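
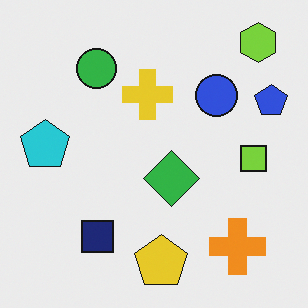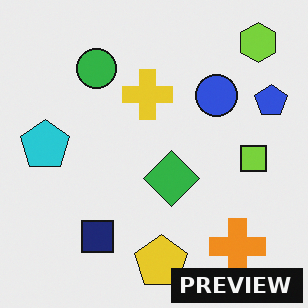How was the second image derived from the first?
Watermarked with the text "PREVIEW" in the lower-right corner.

A dark label reading "PREVIEW" appears in the lower-right corner.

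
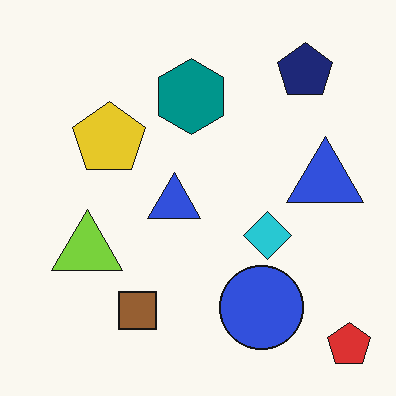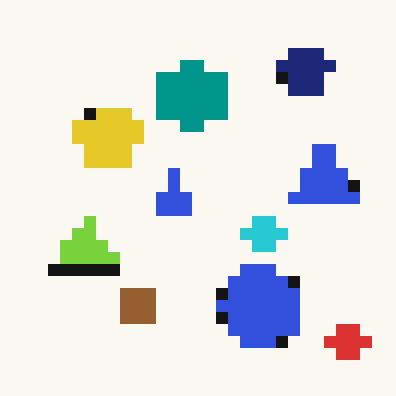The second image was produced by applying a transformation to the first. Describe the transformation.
Coarsely pixelated.

Shapes are reduced to large square blocks; fine edges and outlines are lost — a downscale-then-upscale (mosaic) effect.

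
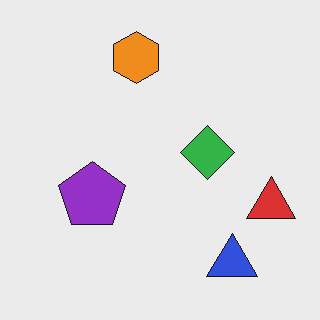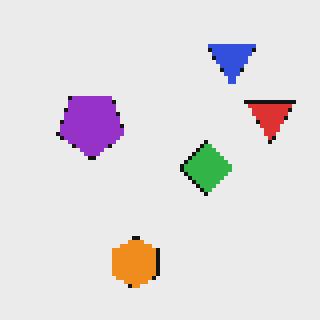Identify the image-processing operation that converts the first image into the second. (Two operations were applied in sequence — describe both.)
It was lightly pixelated (a mild mosaic effect), then flipped vertically (top ↔ bottom).

Shapes are reduced to large square blocks; fine edges and outlines are lost — a downscale-then-upscale (mosaic) effect. The orange hexagon is in the top of the first image and the bottom of the second — shapes on opposite sides of the horizontal midline have swapped in a mirror flip.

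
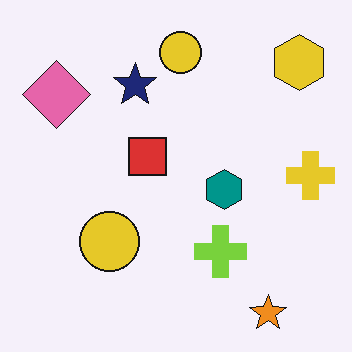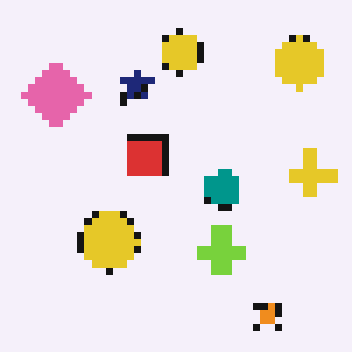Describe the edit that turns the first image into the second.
The transformation is: moderately pixelated.

Shapes are reduced to large square blocks; fine edges and outlines are lost — a downscale-then-upscale (mosaic) effect.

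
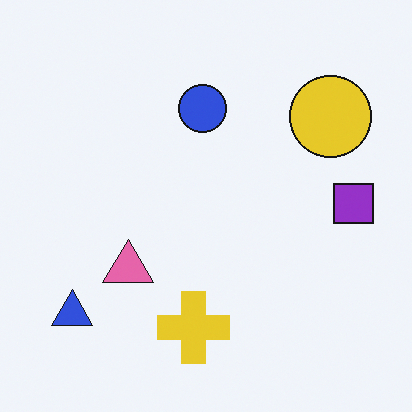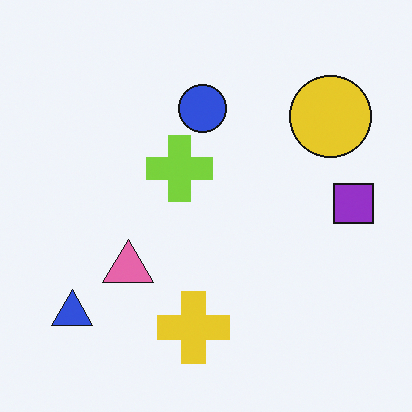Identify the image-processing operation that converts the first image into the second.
The image was overlaid with an additional lime cross.

A lime cross appears in the second image that is absent from the first.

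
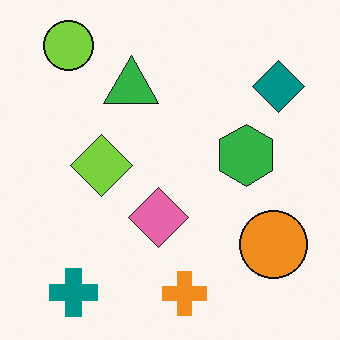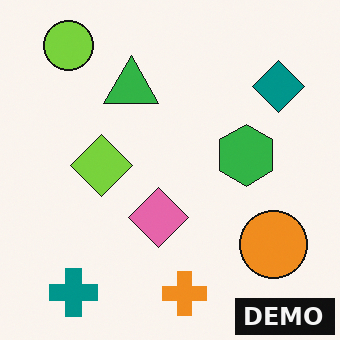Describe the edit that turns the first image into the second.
The transformation is: watermarked with the text "DEMO" in the lower-right corner.

A dark label reading "DEMO" appears in the lower-right corner.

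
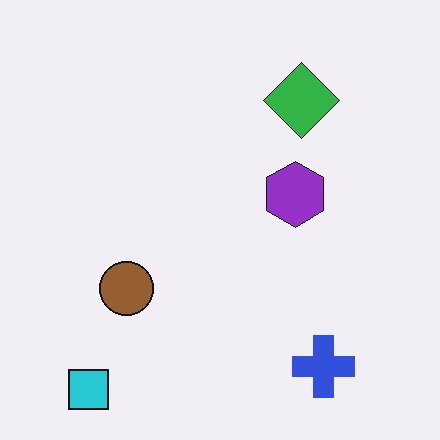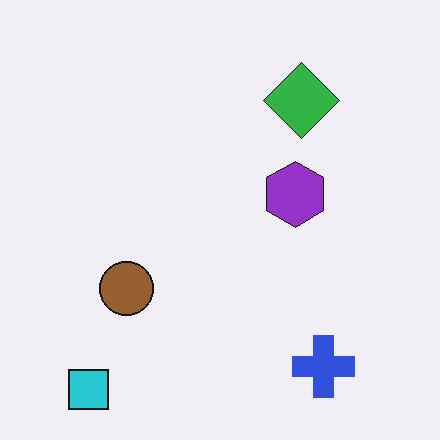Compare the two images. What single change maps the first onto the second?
JPEG-compressed with visible artifacts.

Blocky 8×8 compression artifacts appear around shape edges and the flat background shows ringing — characteristic JPEG degradation.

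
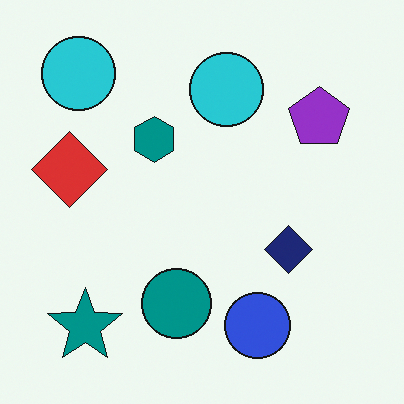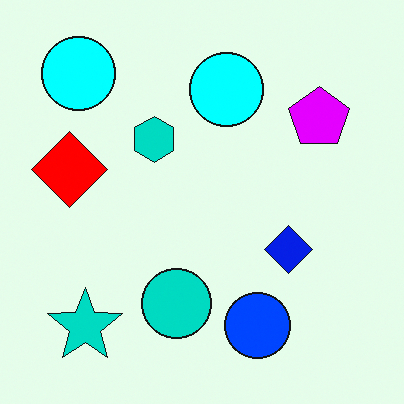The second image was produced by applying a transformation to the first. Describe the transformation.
It was heavily oversaturated.

All colors are more vivid — a global saturation change.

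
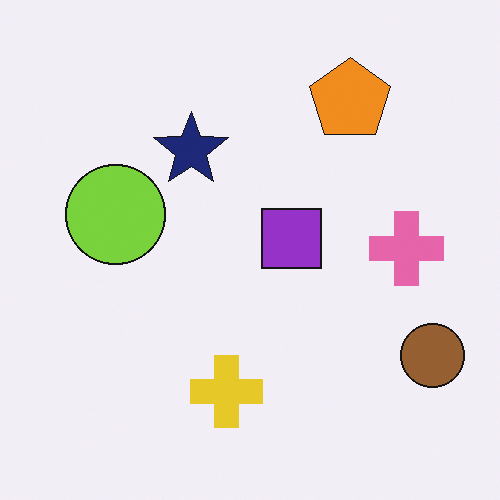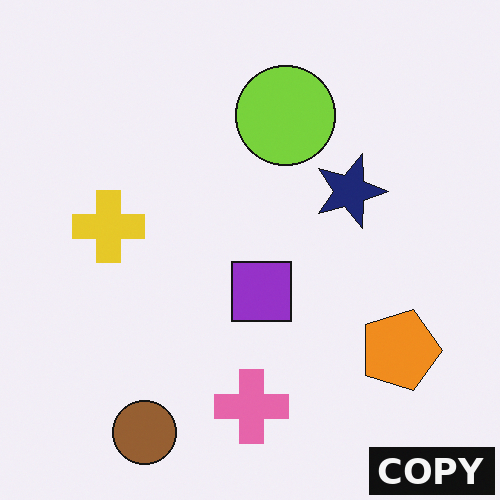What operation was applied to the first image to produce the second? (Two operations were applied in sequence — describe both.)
It was rotated 90° clockwise, then watermarked with the text "COPY" in the lower-right corner.

The brown circle sits in the bottom-right of the first image and the bottom-left of the second — consistent with a whole-image 90° clockwise rotation. A dark label reading "COPY" appears in the lower-right corner.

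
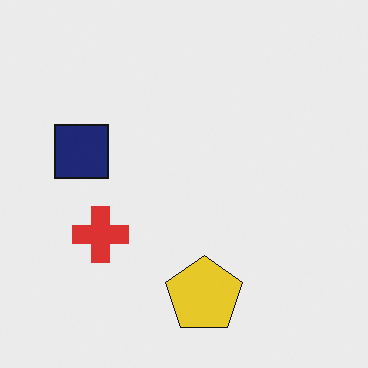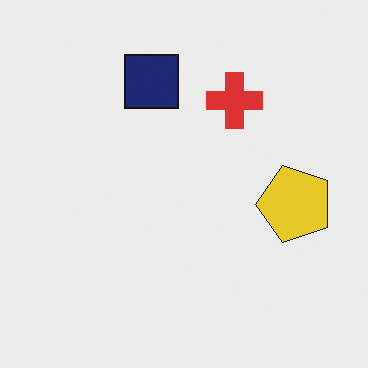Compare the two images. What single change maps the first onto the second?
It was transposed (reflected across the top-left ↔ bottom-right diagonal).

Shapes have swapped their row and column positions — what was in the top-right is now in the bottom-left — a diagonal reflection.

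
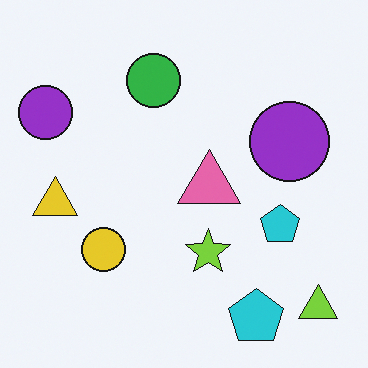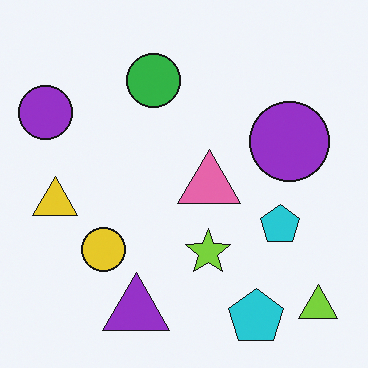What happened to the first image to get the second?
The transformation is: overlaid with an additional purple triangle.

A purple triangle appears in the second image that is absent from the first.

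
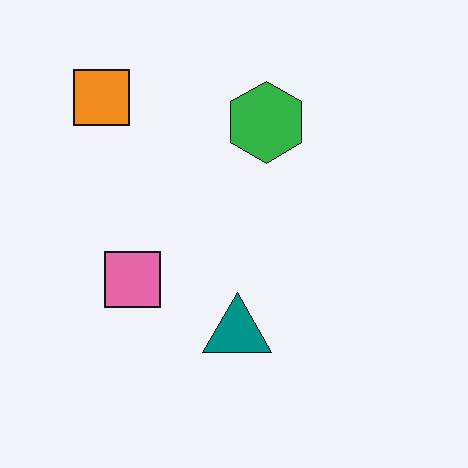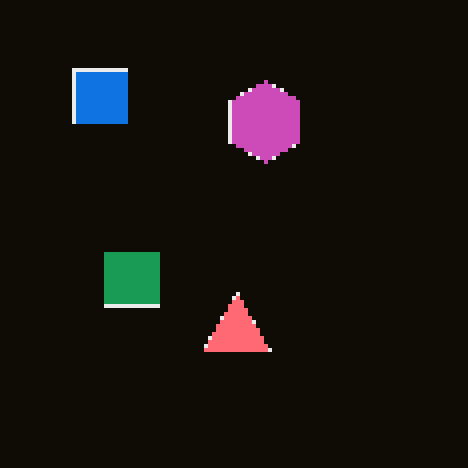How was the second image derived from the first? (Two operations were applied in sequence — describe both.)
The transformation is: color-inverted (negative), then mildly pixelated.

The light background has become dark and every shape's color is its complement — a photographic negative. Shapes are reduced to large square blocks; fine edges and outlines are lost — a downscale-then-upscale (mosaic) effect.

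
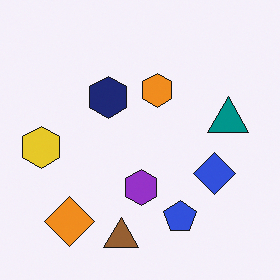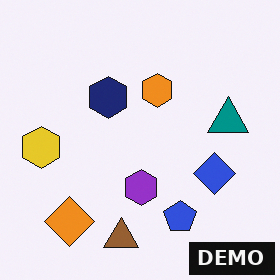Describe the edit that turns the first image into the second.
This is the original image watermarked with the text "DEMO" in the lower-right corner.

A dark label reading "DEMO" appears in the lower-right corner.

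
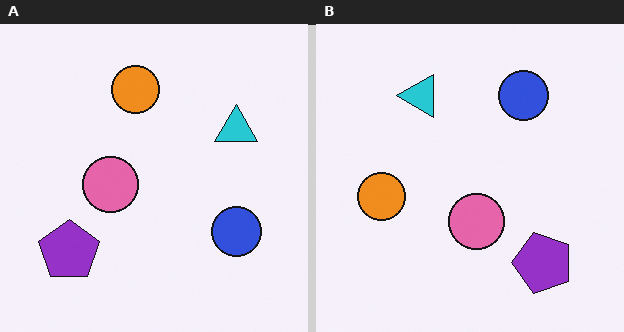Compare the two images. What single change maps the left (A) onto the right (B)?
This is the original image rotated 90° counter-clockwise.

The purple pentagon sits in the bottom-left of the left (A) image and the bottom-right of the right (B) — consistent with a whole-image 90° counter-clockwise rotation.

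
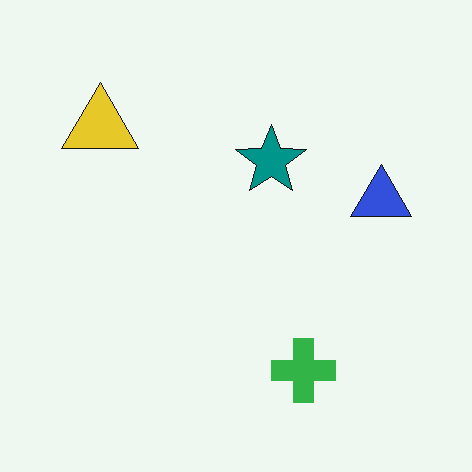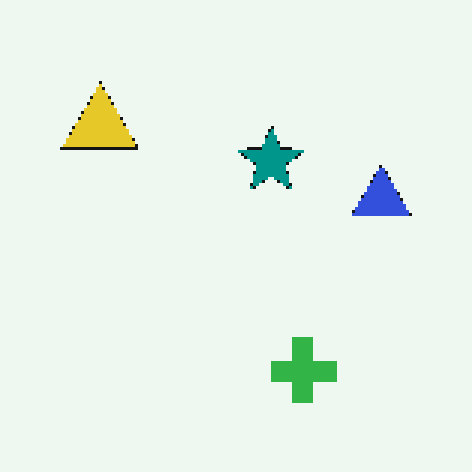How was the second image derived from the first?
The transformation is: mildly pixelated.

Shapes are reduced to large square blocks; fine edges and outlines are lost — a downscale-then-upscale (mosaic) effect.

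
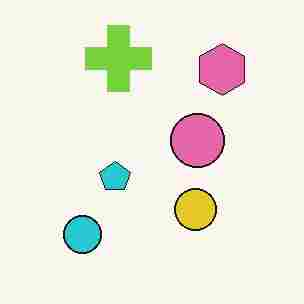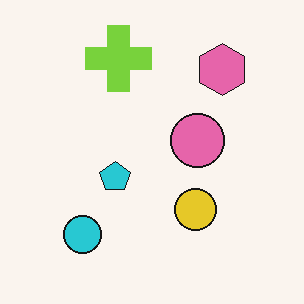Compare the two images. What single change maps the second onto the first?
Heavily JPEG-compressed with obvious blocking artifacts.

Blocky 8×8 compression artifacts appear around shape edges and the flat background shows ringing — characteristic JPEG degradation.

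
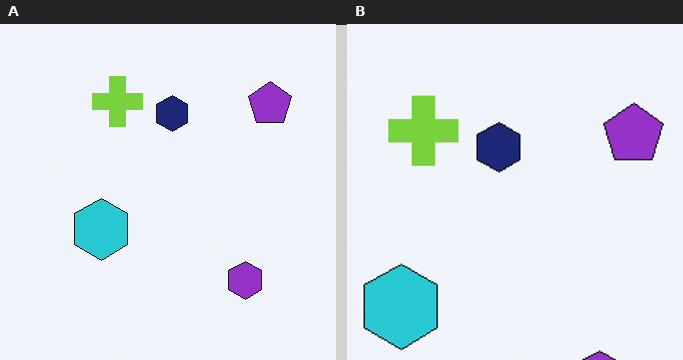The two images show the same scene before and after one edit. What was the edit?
The image was cropped slightly and scaled back up.

The visible shapes are larger and the field of view is narrower; shapes near the original edges may be partly or wholly outside the frame — a crop-and-rescale.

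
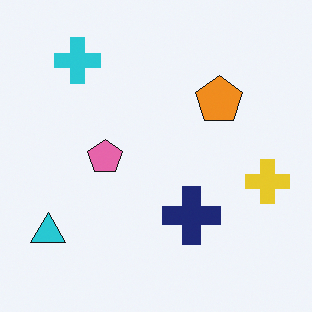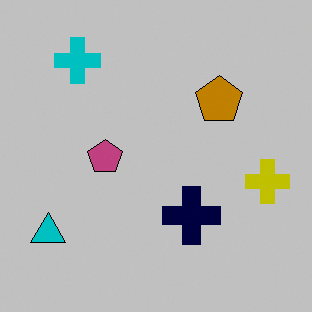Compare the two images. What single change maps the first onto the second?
The transformation is: aggressively posterized.

Each flat color has snapped to a coarser quantized level — most visibly, the near-white background has dropped to a flat grey.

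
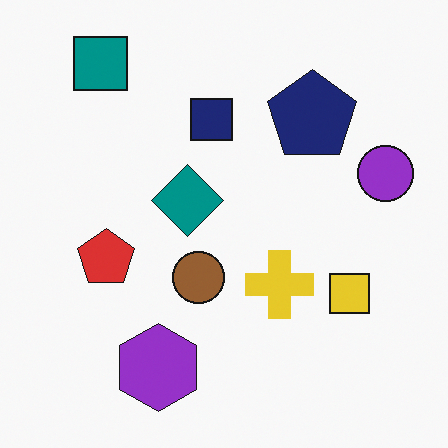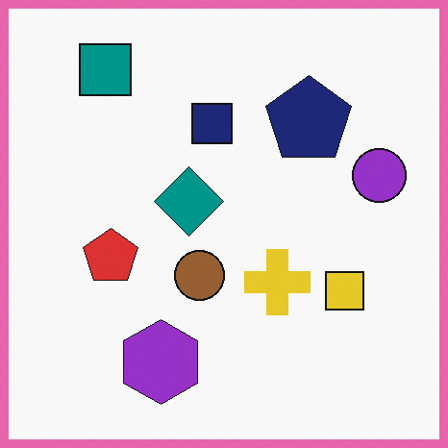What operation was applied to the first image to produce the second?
This is the original image framed with a pink border.

A solid pink frame runs around the edge of the second image, with the content slightly shrunk inside it.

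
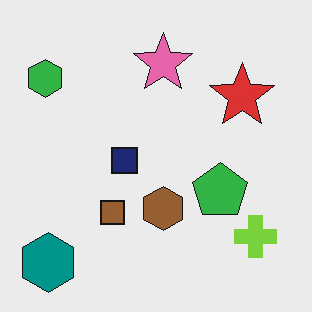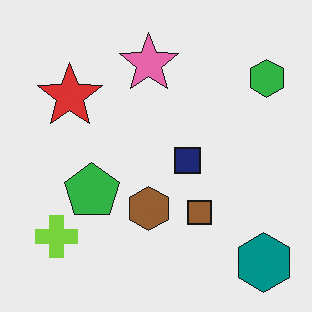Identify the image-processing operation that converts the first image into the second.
The second image is the first flipped horizontally (left ↔ right).

The green hexagon is in the top-left of the first image and the top-right of the second — shapes on opposite sides of the vertical midline have swapped in a mirror flip.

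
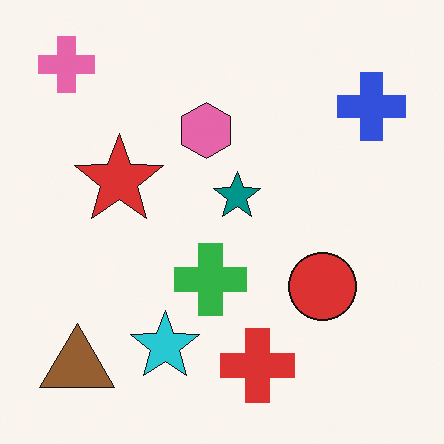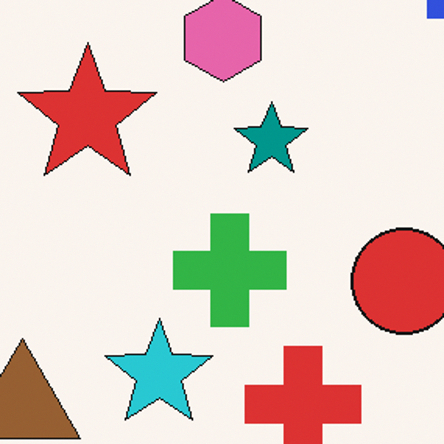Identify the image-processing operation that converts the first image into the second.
The transformation is: cropped slightly and scaled back up.

The visible shapes are larger and the field of view is narrower; shapes near the original edges may be partly or wholly outside the frame — a crop-and-rescale.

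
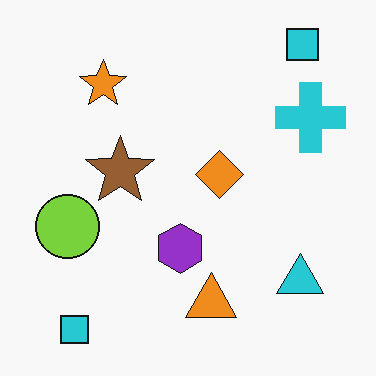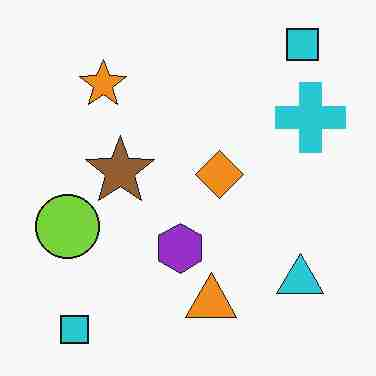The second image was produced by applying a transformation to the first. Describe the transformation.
This is the original image degraded with heavy JPEG compression.

Blocky 8×8 compression artifacts appear around shape edges and the flat background shows ringing — characteristic JPEG degradation.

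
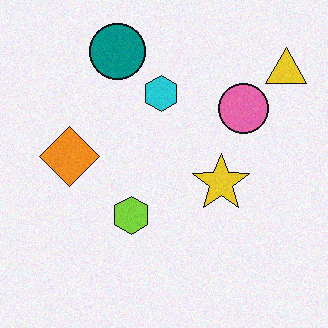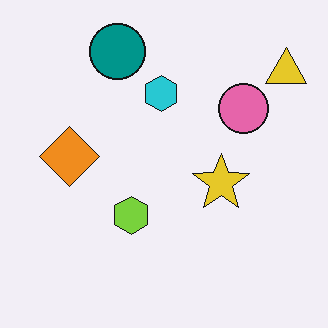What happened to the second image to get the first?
The transformation is: degraded with light additive noise.

Random speckle covers the whole image, including the flat background.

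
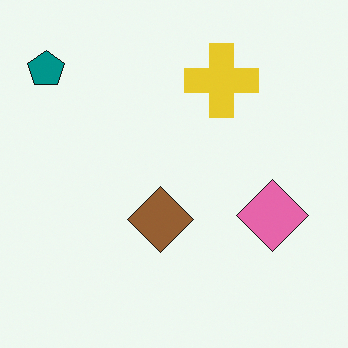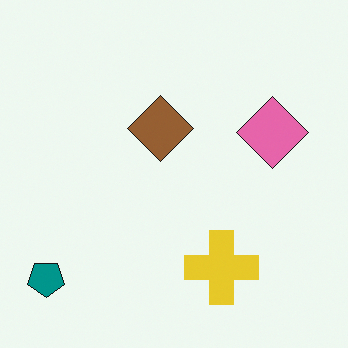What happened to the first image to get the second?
The transformation is: flipped vertically (top ↔ bottom).

The teal pentagon is in the top-left of the first image and the bottom-left of the second — shapes on opposite sides of the horizontal midline have swapped in a mirror flip.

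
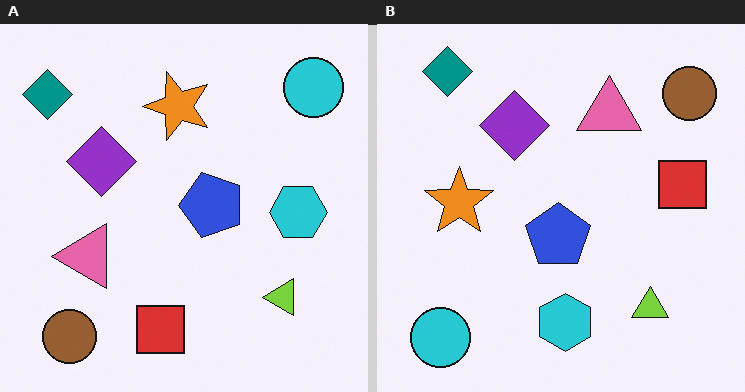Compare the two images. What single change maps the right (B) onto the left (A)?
The transformation is: transposed (reflected across the top-left ↔ bottom-right diagonal).

Shapes have swapped their row and column positions — what was in the top-right is now in the bottom-left — a diagonal reflection.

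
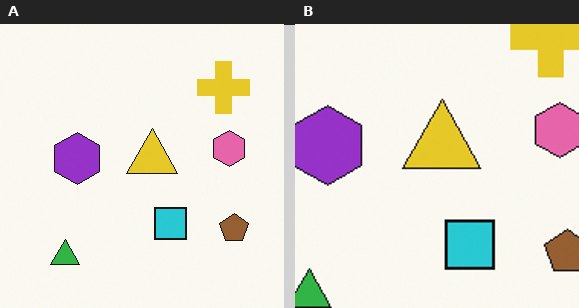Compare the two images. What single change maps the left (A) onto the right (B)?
The transformation is: cropped slightly and scaled back up.

The visible shapes are larger and the field of view is narrower; shapes near the original edges may be partly or wholly outside the frame — a crop-and-rescale.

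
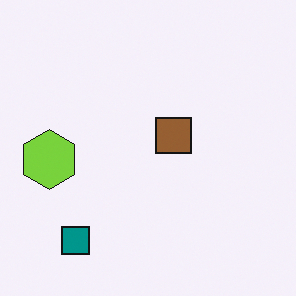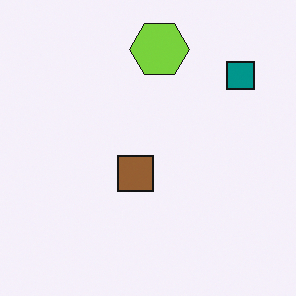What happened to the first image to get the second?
This is the original image transposed (reflected across the top-left ↔ bottom-right diagonal).

Shapes have swapped their row and column positions — what was in the top-right is now in the bottom-left — a diagonal reflection.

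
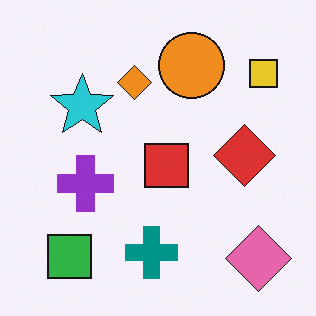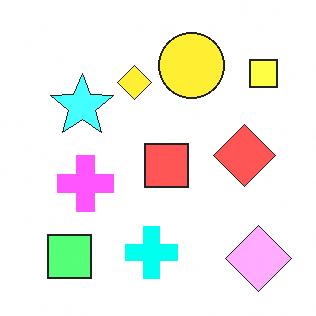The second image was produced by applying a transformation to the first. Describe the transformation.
Noticeably brightened.

Every pixel — background and shapes alike — is uniformly brightened.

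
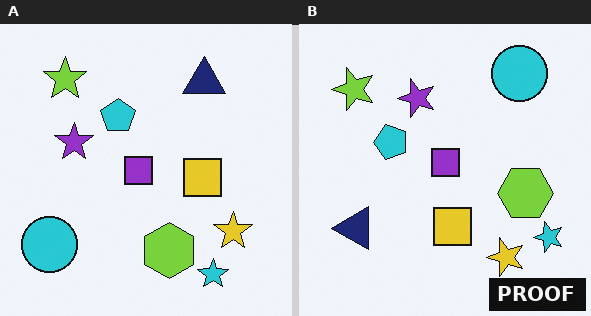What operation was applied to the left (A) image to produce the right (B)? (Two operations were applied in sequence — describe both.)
It was transposed (reflected across the top-left ↔ bottom-right diagonal), then watermarked with the text "PROOF" in the lower-right corner.

Shapes have swapped their row and column positions — what was in the top-right is now in the bottom-left — a diagonal reflection. A dark label reading "PROOF" appears in the lower-right corner.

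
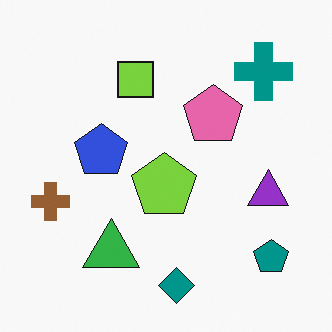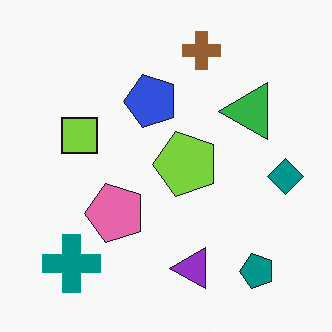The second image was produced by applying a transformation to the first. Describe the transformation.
The second image is the first transposed (reflected across the top-left ↔ bottom-right diagonal).

Shapes have swapped their row and column positions — what was in the top-right is now in the bottom-left — a diagonal reflection.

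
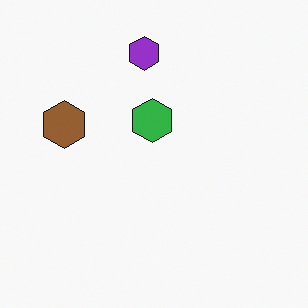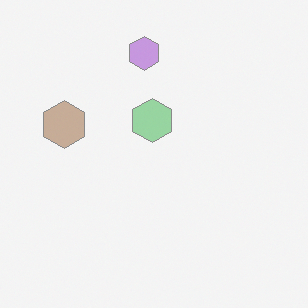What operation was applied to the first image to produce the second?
The image was washed out (contrast reduced).

Tones are pushed toward mid-grey across the whole image — a global contrast change.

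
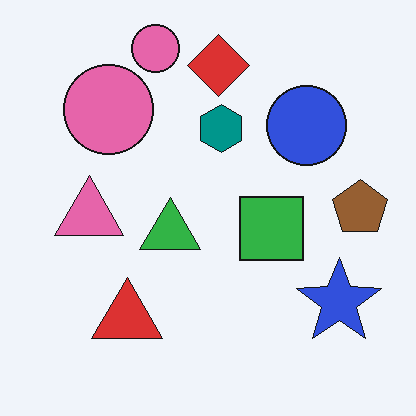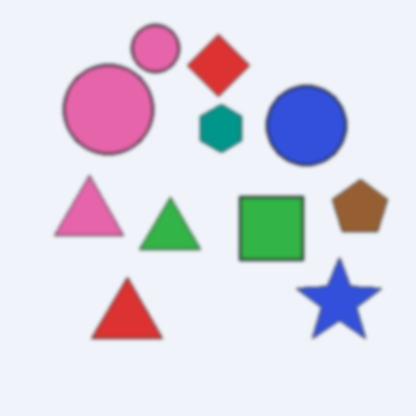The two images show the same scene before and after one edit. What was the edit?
The transformation is: slightly softened.

Shape edges and outlines are uniformly softened across the whole image.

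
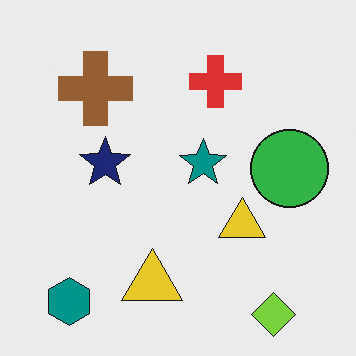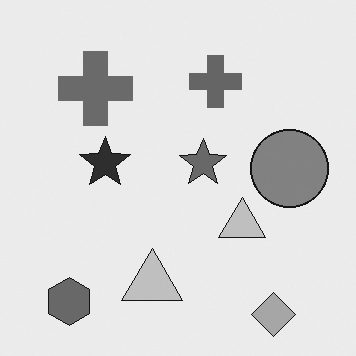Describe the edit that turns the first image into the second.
The second image is the first converted to grayscale.

All color is removed — every shape is now a shade of grey.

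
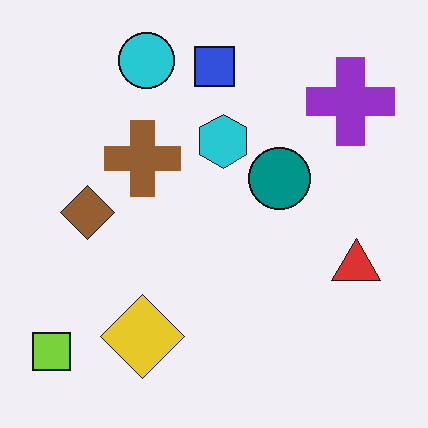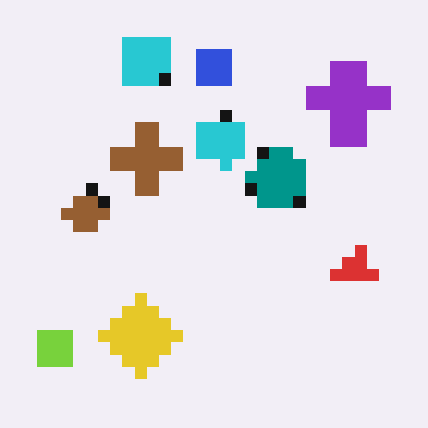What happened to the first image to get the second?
The image was heavily pixelated into large blocks.

Shapes are reduced to large square blocks; fine edges and outlines are lost — a downscale-then-upscale (mosaic) effect.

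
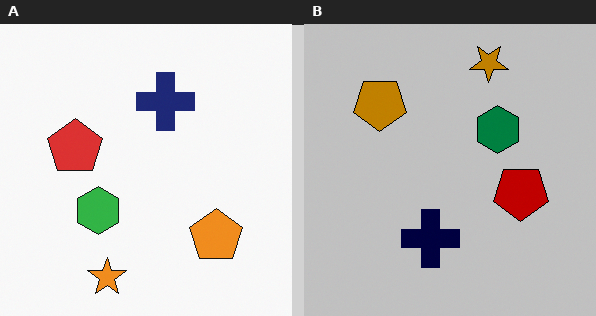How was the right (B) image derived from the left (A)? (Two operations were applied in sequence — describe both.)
It was heavily posterized to just a handful of flat colors, then rotated 180°.

Each flat color has snapped to a coarser quantized level — most visibly, the near-white background has dropped to a flat grey. The orange star sits in the bottom of the left (A) image and the top of the right (B) — consistent with a whole-image 180° rotation.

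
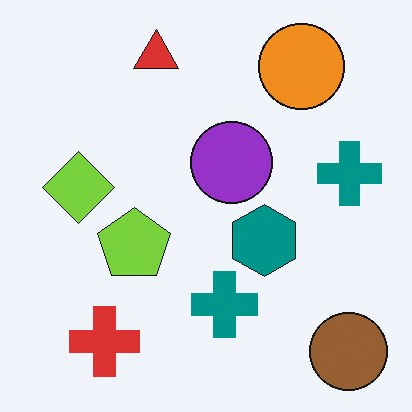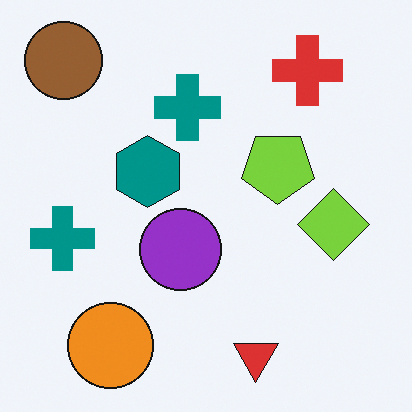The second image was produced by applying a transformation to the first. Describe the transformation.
This is the original image rotated 180°.

The brown circle sits in the bottom-right of the first image and the top-left of the second — consistent with a whole-image 180° rotation.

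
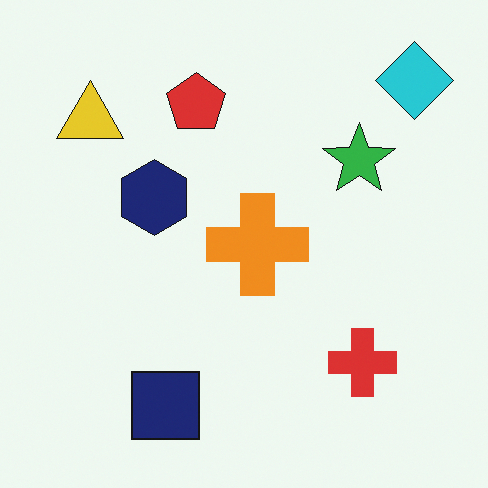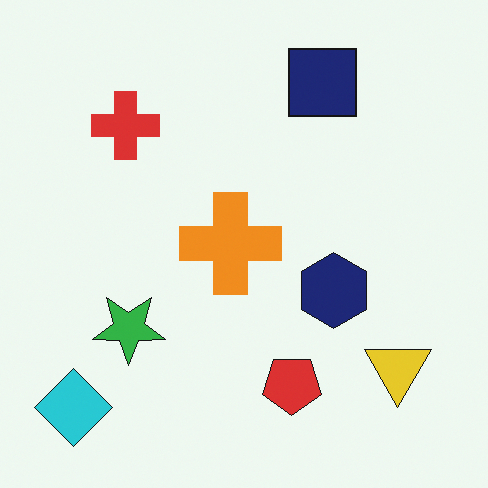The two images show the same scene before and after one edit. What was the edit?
The transformation is: rotated 180°.

The cyan diamond sits in the top-right of the first image and the bottom-left of the second — consistent with a whole-image 180° rotation.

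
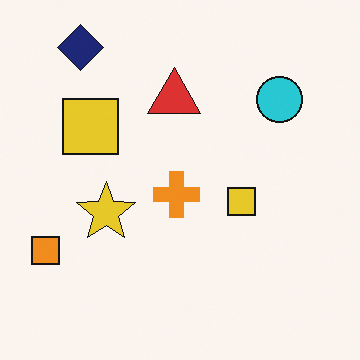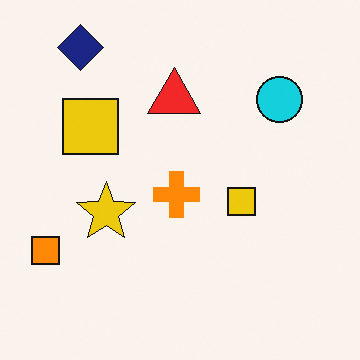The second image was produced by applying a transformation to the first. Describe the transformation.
It was slightly oversaturated.

All colors are more vivid — a global saturation change.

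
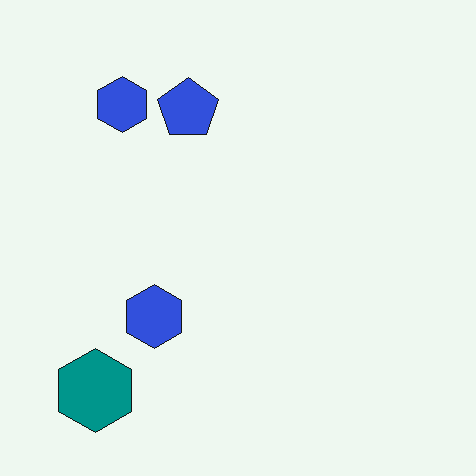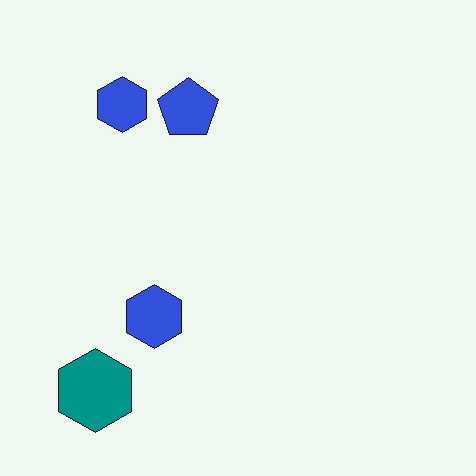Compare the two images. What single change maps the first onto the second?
Given moderate JPEG compression.

Blocky 8×8 compression artifacts appear around shape edges and the flat background shows ringing — characteristic JPEG degradation.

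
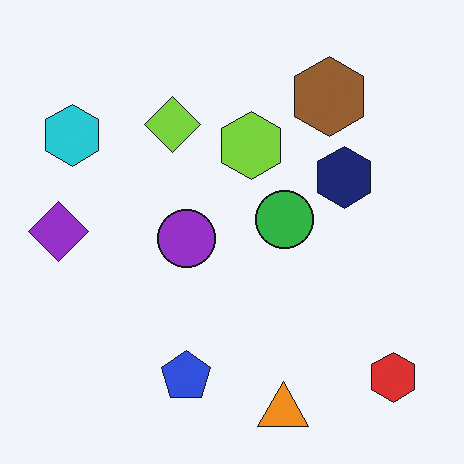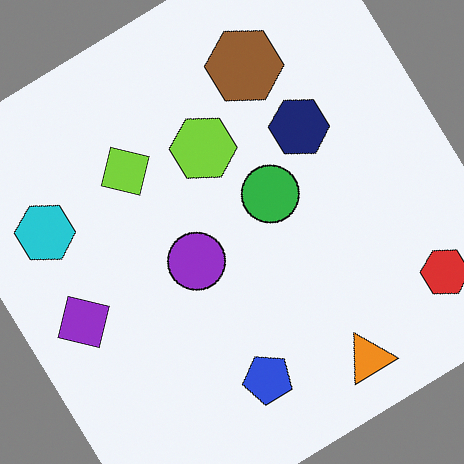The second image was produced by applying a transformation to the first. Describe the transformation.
The second image is the first rotated counter-clockwise by a large amount — several tens of degrees.

Every shape is tilted by the same angle and the image corners show triangular fill wedges — a whole-image rotation by a non-right angle.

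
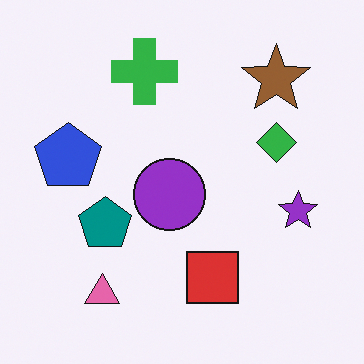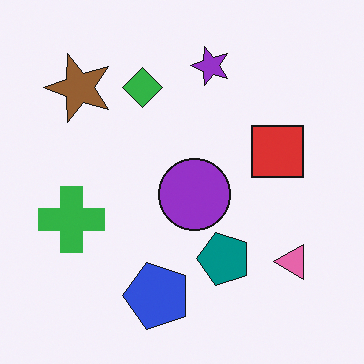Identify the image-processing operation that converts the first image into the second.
This is the original image rotated 90° counter-clockwise.

The brown star sits in the top-right of the first image and the top-left of the second — consistent with a whole-image 90° counter-clockwise rotation.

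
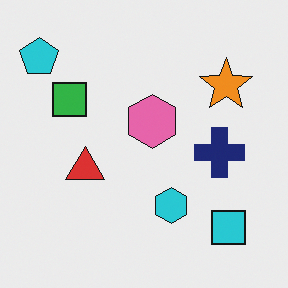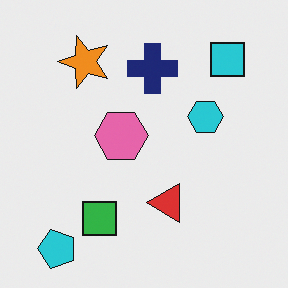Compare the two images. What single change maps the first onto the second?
This is the original image rotated 90° counter-clockwise.

The cyan pentagon sits in the top-left of the first image and the bottom-left of the second — consistent with a whole-image 90° counter-clockwise rotation.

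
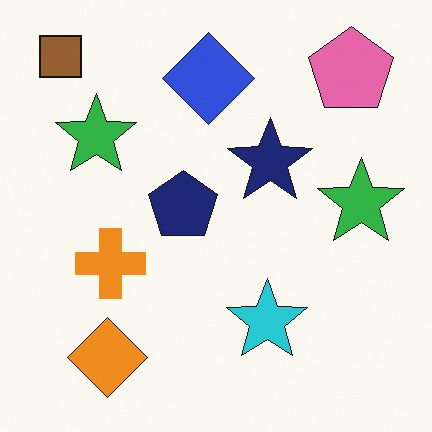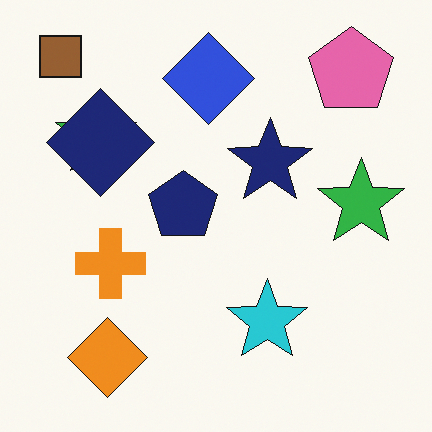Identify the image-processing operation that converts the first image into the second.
Overlaid with an additional navy diamond.

A navy diamond appears in the second image that is absent from the first.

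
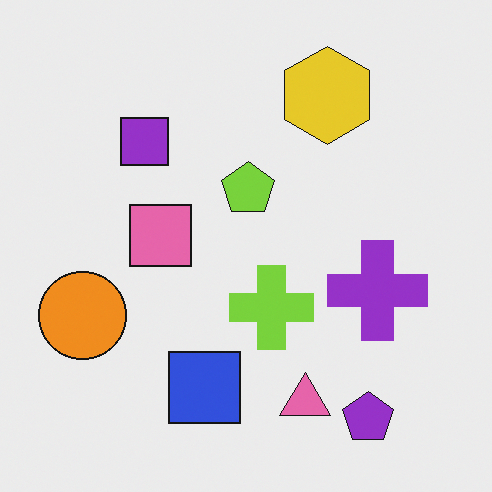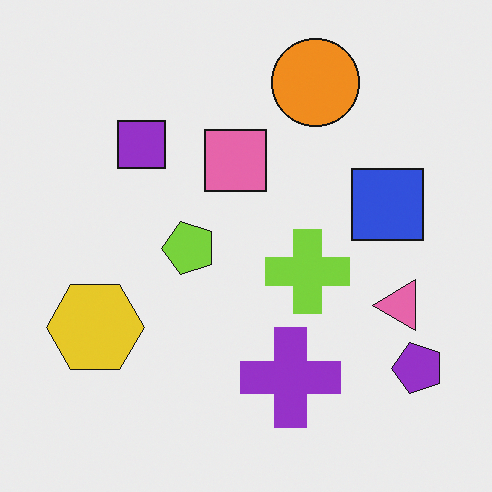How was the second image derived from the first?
Transposed (reflected across the top-left ↔ bottom-right diagonal).

Shapes have swapped their row and column positions — what was in the top-right is now in the bottom-left — a diagonal reflection.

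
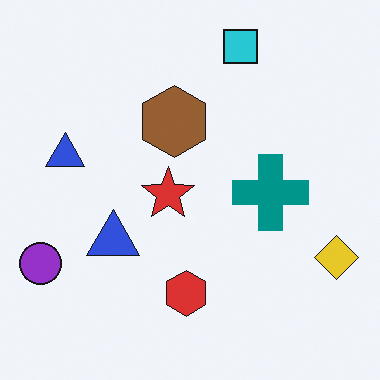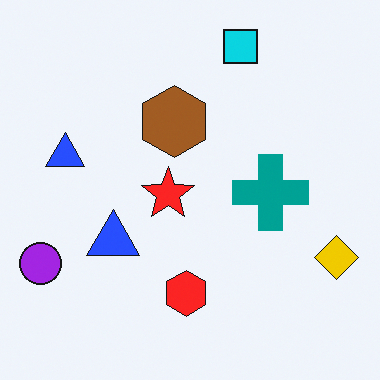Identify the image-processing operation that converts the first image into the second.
The transformation is: slightly oversaturated.

All colors are more vivid — a global saturation change.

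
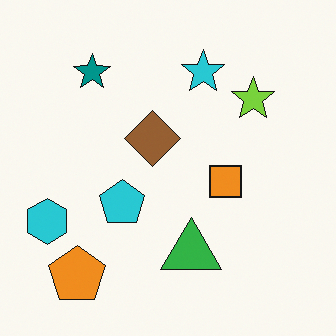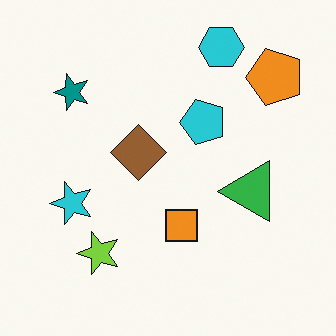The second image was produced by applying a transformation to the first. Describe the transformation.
The transformation is: transposed (reflected across the top-left ↔ bottom-right diagonal).

Shapes have swapped their row and column positions — what was in the top-right is now in the bottom-left — a diagonal reflection.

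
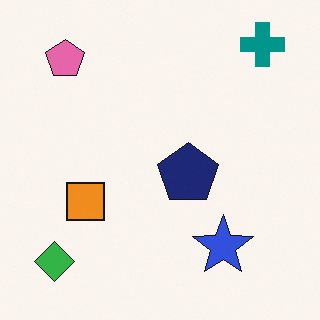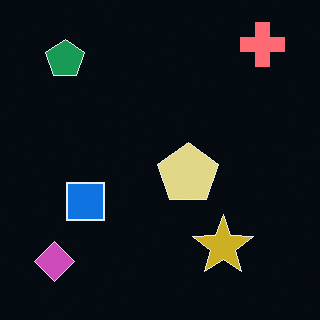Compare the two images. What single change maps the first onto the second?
The transformation is: color-inverted (negative).

The light background has become dark and every shape's color is its complement — a photographic negative.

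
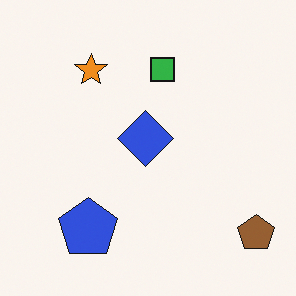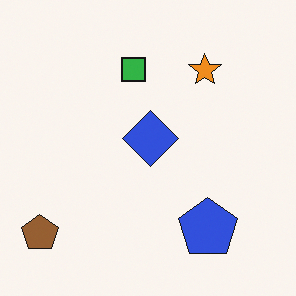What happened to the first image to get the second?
It was flipped horizontally (left ↔ right).

The brown pentagon is in the bottom-right of the first image and the bottom-left of the second — shapes on opposite sides of the vertical midline have swapped in a mirror flip.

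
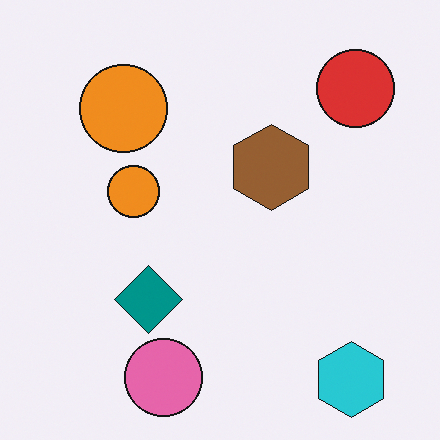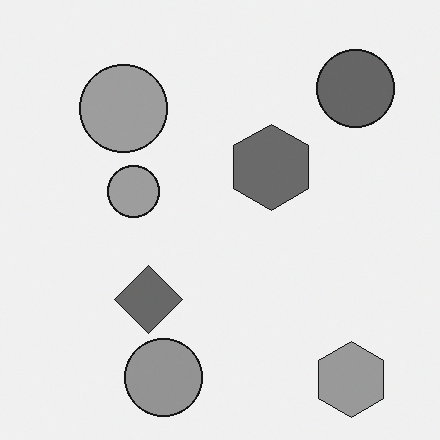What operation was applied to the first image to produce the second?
The second image is the first converted to grayscale.

All color is removed — every shape is now a shade of grey.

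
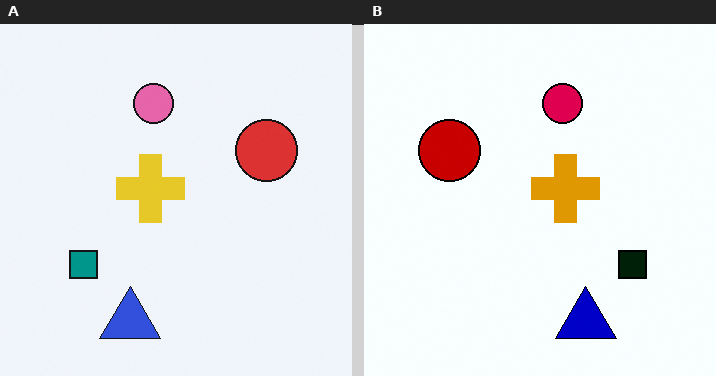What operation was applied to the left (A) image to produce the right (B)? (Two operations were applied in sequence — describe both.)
This is the original image flipped horizontally (left ↔ right), then boosted in contrast.

The teal square is in the bottom-left of the left (A) image and the bottom-right of the right (B) — shapes on opposite sides of the vertical midline have swapped in a mirror flip. Tones are pushed away from mid-grey across the whole image — a global contrast change.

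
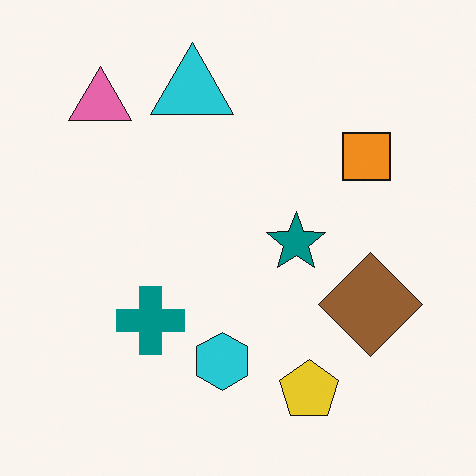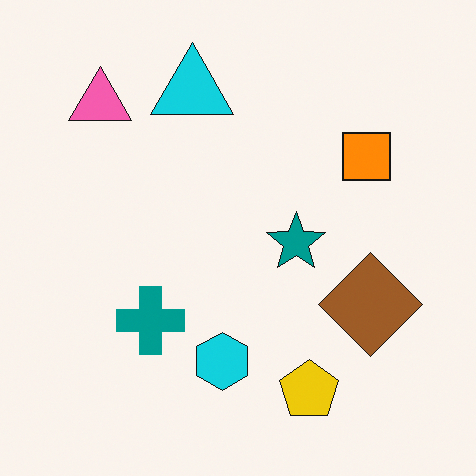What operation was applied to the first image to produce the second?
The image was slightly oversaturated.

All colors are more vivid — a global saturation change.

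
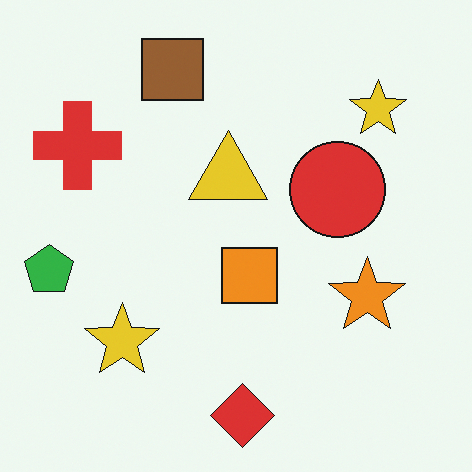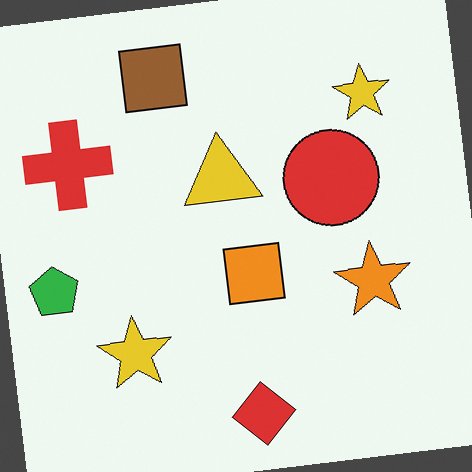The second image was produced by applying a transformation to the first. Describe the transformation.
The image was rotated counter-clockwise by a slight angle.

Every shape is tilted by the same angle and the image corners show triangular fill wedges — a whole-image rotation by a non-right angle.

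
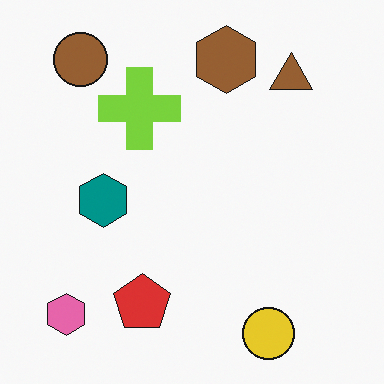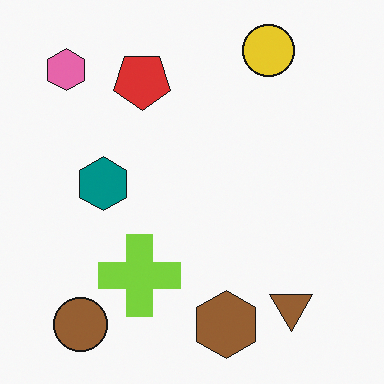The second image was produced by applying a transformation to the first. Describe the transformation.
The transformation is: flipped vertically (top ↔ bottom).

The yellow circle is in the bottom-right of the first image and the top-right of the second — shapes on opposite sides of the horizontal midline have swapped in a mirror flip.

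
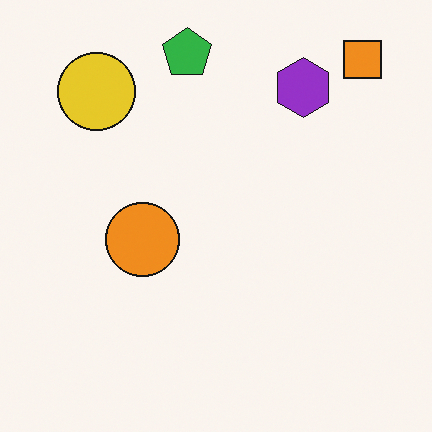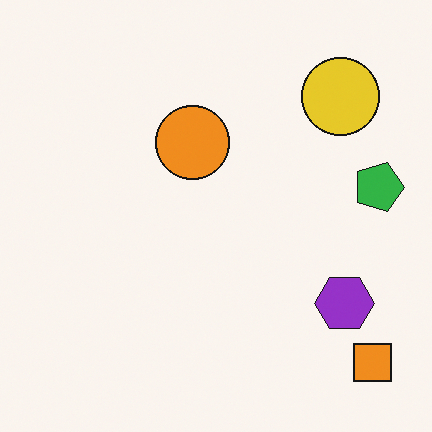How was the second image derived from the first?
It was rotated 90° clockwise.

The orange square sits in the top-right of the first image and the bottom-right of the second — consistent with a whole-image 90° clockwise rotation.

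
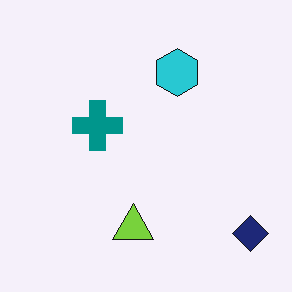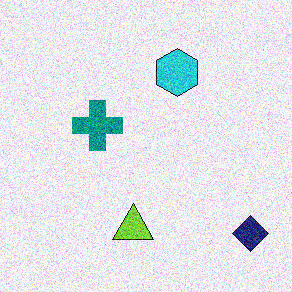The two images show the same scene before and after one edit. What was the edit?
The second image is the first degraded with strong gaussian noise.

Random speckle covers the whole image, including the flat background.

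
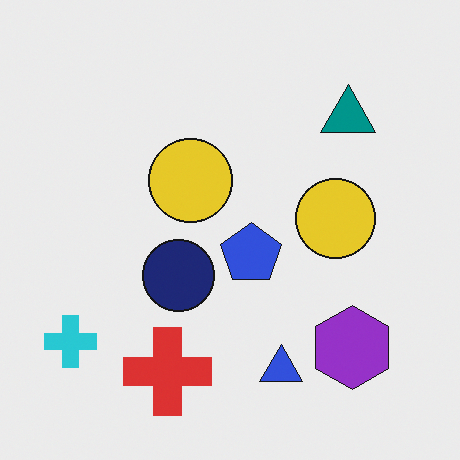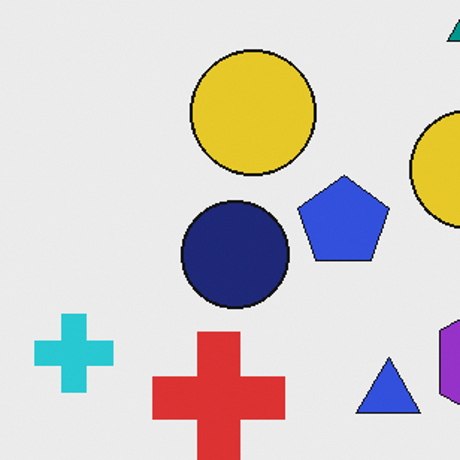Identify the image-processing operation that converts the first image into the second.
The image was cropped slightly and scaled back up.

The visible shapes are larger and the field of view is narrower; shapes near the original edges may be partly or wholly outside the frame — a crop-and-rescale.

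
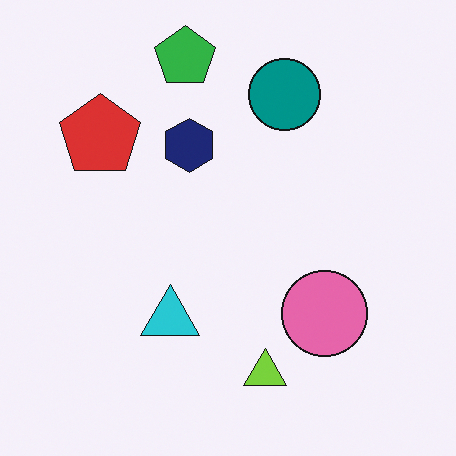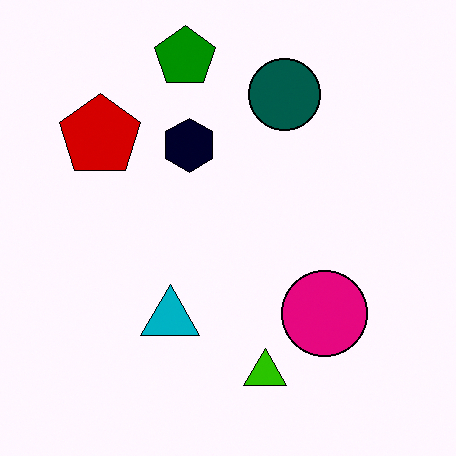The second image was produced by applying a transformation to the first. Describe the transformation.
It was given much higher contrast.

Tones are pushed away from mid-grey across the whole image — a global contrast change.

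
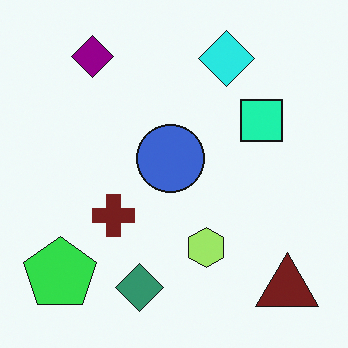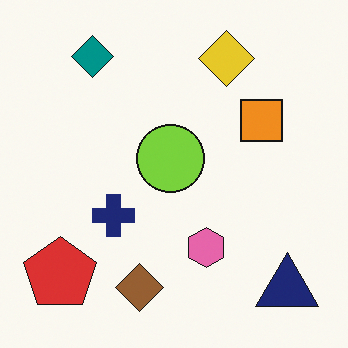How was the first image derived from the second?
It was hue-shifted through roughly a third of the color wheel.

Every shape's color has rotated by the same amount around the hue wheel — a uniform hue shift.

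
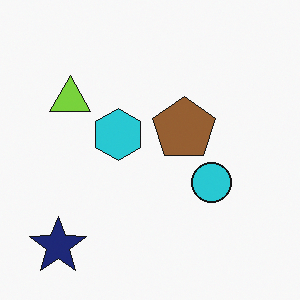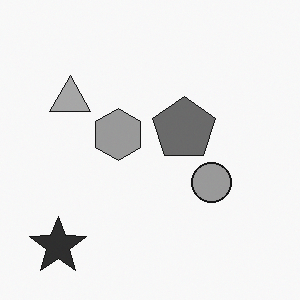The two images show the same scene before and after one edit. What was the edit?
This is the original image converted to grayscale.

All color is removed — every shape is now a shade of grey.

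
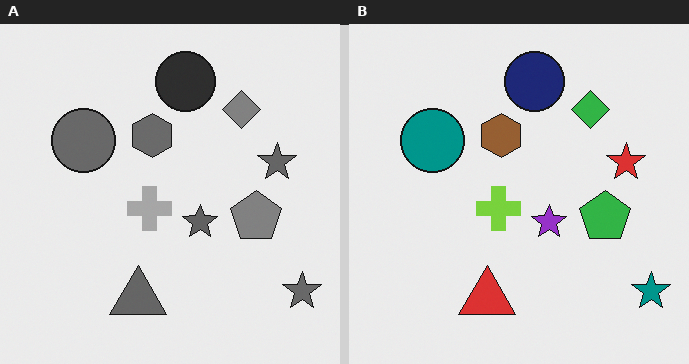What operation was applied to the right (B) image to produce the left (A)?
The left (A) image is the right (B) converted to grayscale.

All color is removed — every shape is now a shade of grey.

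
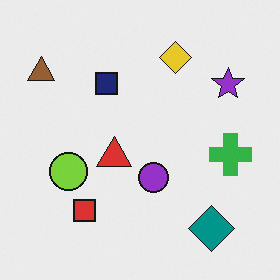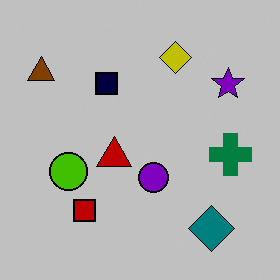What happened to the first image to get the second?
Heavily posterized to just a handful of flat colors.

Each flat color has snapped to a coarser quantized level — most visibly, the near-white background has dropped to a flat grey.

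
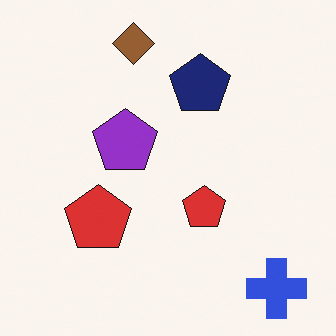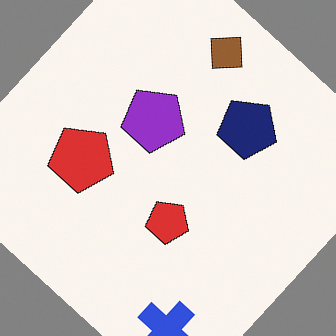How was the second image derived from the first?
It was rotated clockwise by a large amount — several tens of degrees.

Every shape is tilted by the same angle and the image corners show triangular fill wedges — a whole-image rotation by a non-right angle.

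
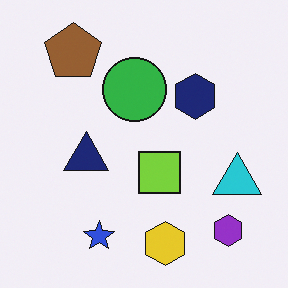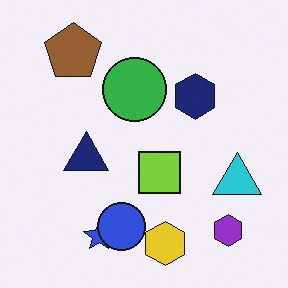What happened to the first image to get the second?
The second image is the first overlaid with an additional blue circle.

A blue circle appears in the second image that is absent from the first.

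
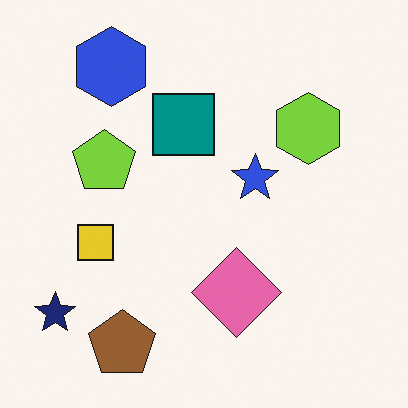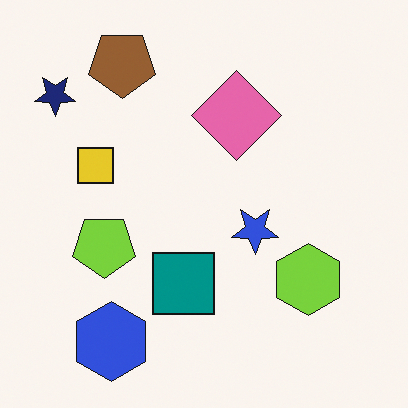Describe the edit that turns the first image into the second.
The transformation is: flipped vertically (top ↔ bottom).

The brown pentagon is in the bottom-left of the first image and the top-left of the second — shapes on opposite sides of the horizontal midline have swapped in a mirror flip.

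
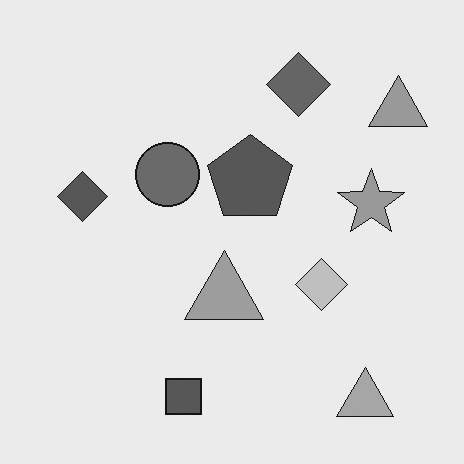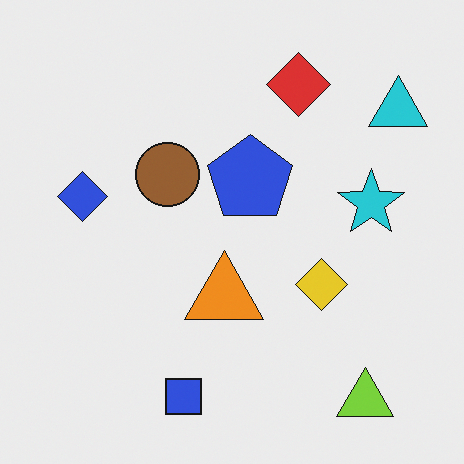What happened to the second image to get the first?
The image was converted to grayscale.

All color is removed — every shape is now a shade of grey.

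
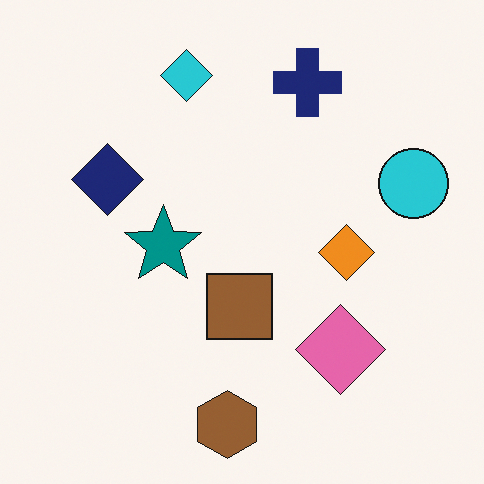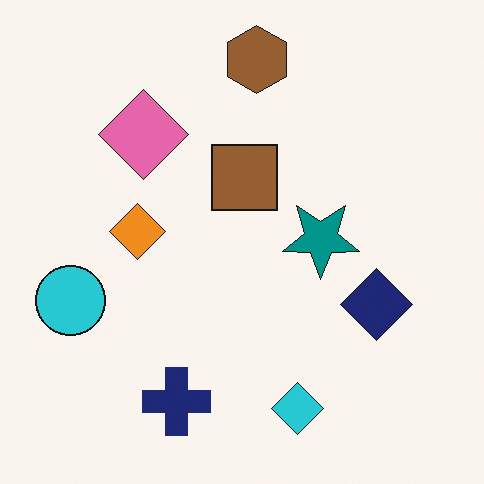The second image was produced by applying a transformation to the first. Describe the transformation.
Rotated 180°.

The brown hexagon sits in the bottom of the first image and the top of the second — consistent with a whole-image 180° rotation.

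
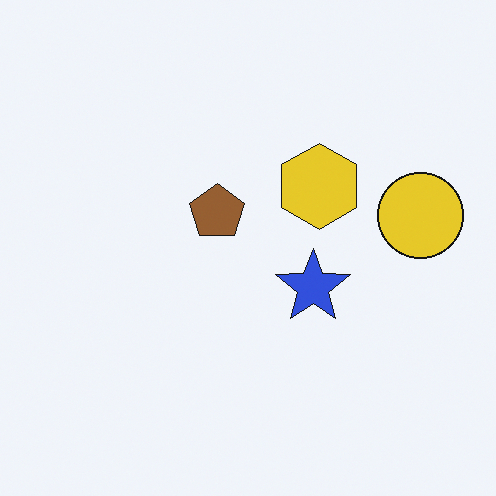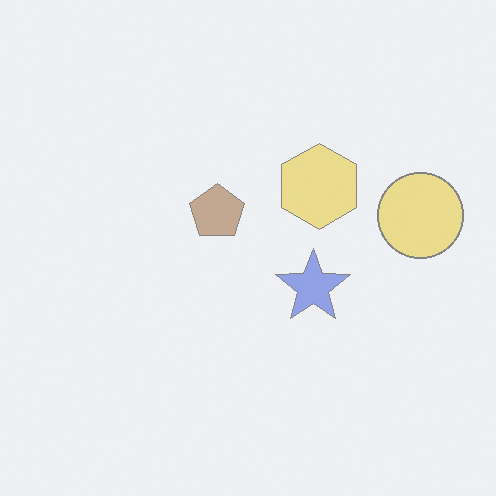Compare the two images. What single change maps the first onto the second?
The image was washed out (contrast reduced).

Tones are pushed toward mid-grey across the whole image — a global contrast change.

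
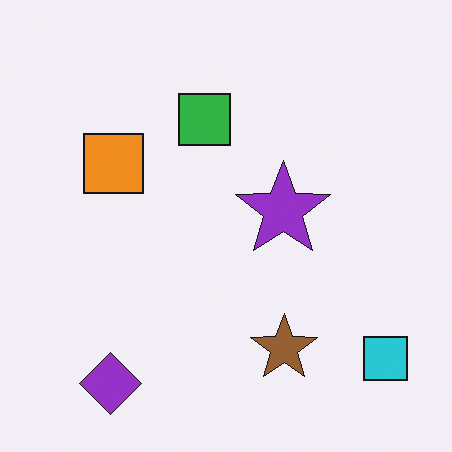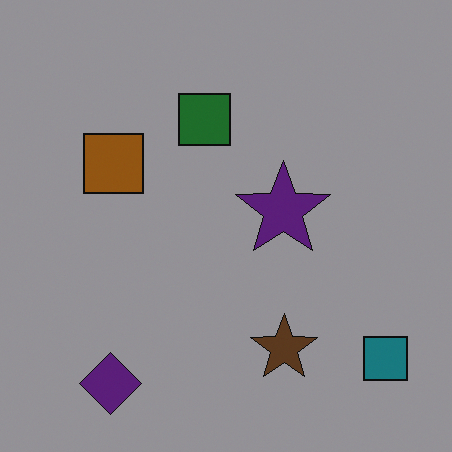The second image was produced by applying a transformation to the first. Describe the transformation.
This is the original image darkened a lot.

Every pixel — background and shapes alike — is uniformly darkened.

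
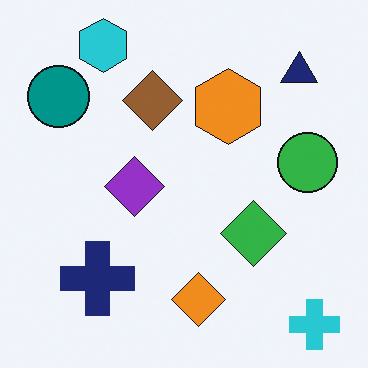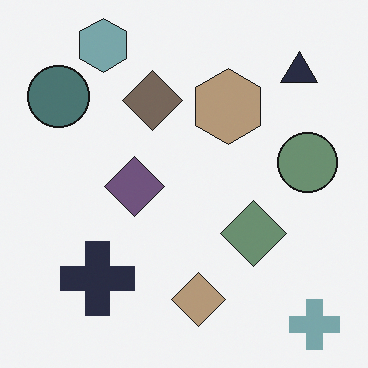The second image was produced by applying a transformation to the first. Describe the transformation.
The image was heavily desaturated.

All colors are more muted and greyish — a global saturation change.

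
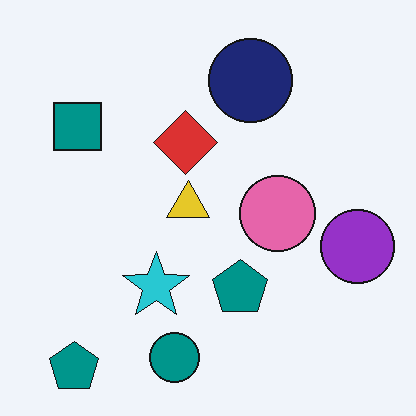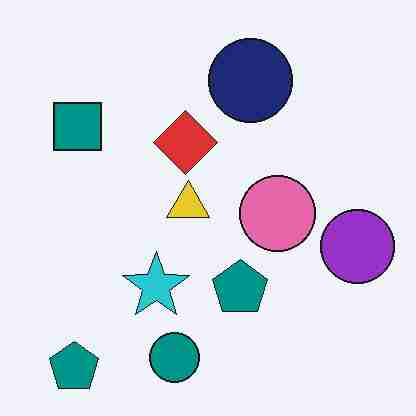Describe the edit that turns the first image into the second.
This is the original image degraded with heavy JPEG compression.

Blocky 8×8 compression artifacts appear around shape edges and the flat background shows ringing — characteristic JPEG degradation.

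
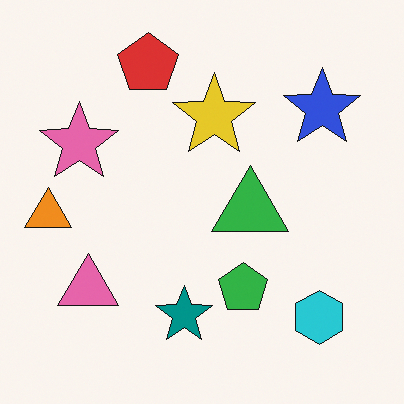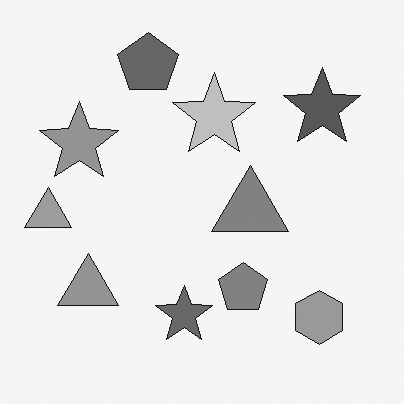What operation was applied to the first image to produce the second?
The transformation is: converted to grayscale.

All color is removed — every shape is now a shade of grey.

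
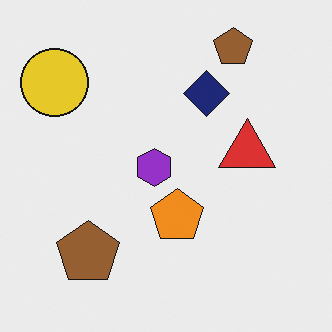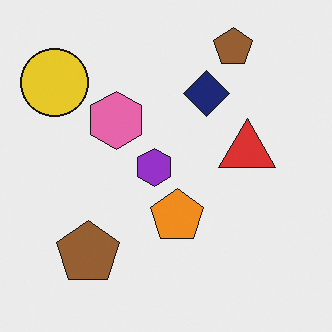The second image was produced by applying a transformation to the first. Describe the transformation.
The transformation is: overlaid with an additional pink hexagon.

A pink hexagon appears in the second image that is absent from the first.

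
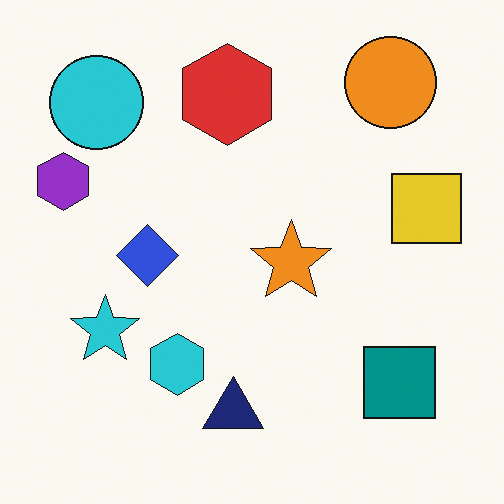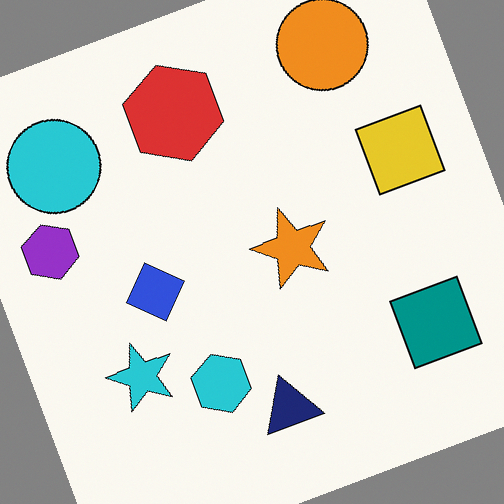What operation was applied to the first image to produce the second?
The second image is the first rotated counter-clockwise by a moderate amount.

Every shape is tilted by the same angle and the image corners show triangular fill wedges — a whole-image rotation by a non-right angle.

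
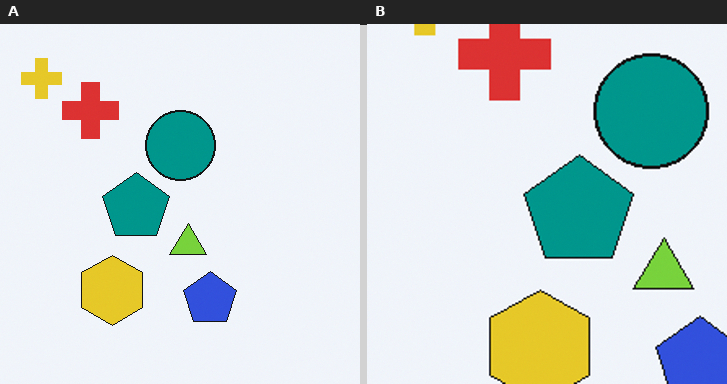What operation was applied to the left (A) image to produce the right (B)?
The right (B) image is the left (A) cropped to a noticeably smaller region and rescaled.

The visible shapes are larger and the field of view is narrower; shapes near the original edges may be partly or wholly outside the frame — a crop-and-rescale.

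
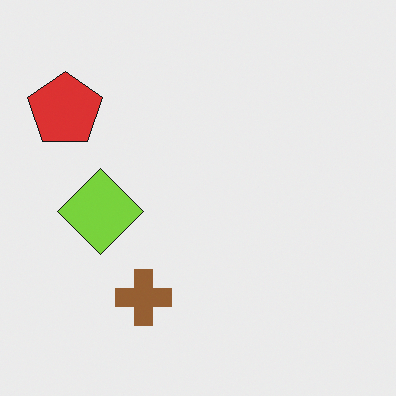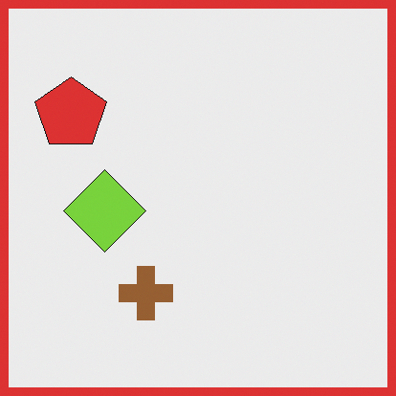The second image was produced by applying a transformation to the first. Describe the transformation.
The second image is the first framed with a red border.

A solid red frame runs around the edge of the second image, with the content slightly shrunk inside it.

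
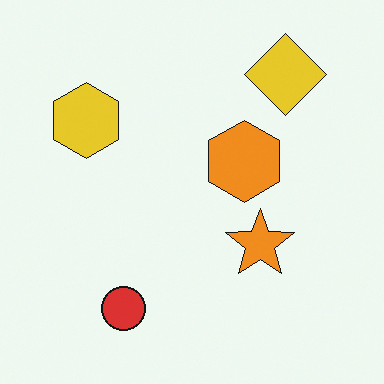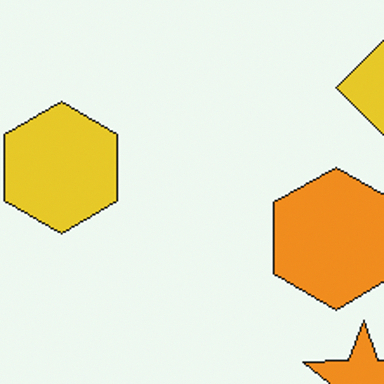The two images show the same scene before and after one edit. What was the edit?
Cropped tightly and scaled back up.

The visible shapes are larger and the field of view is narrower; shapes near the original edges may be partly or wholly outside the frame — a crop-and-rescale.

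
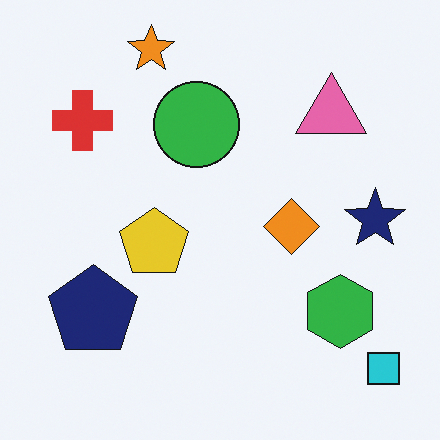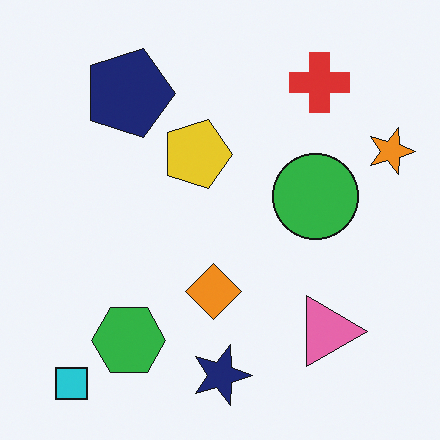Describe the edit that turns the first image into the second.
Rotated 90° clockwise.

The cyan square sits in the bottom-right of the first image and the bottom-left of the second — consistent with a whole-image 90° clockwise rotation.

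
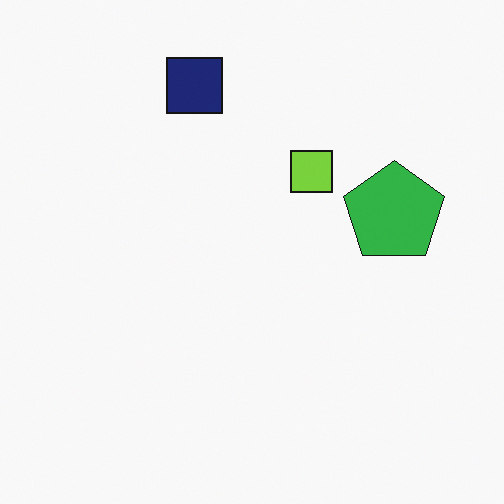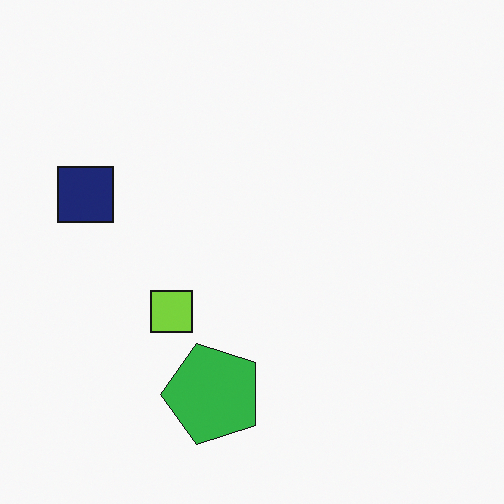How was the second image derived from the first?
Transposed (reflected across the top-left ↔ bottom-right diagonal).

Shapes have swapped their row and column positions — what was in the top-right is now in the bottom-left — a diagonal reflection.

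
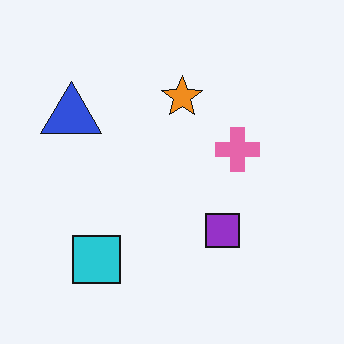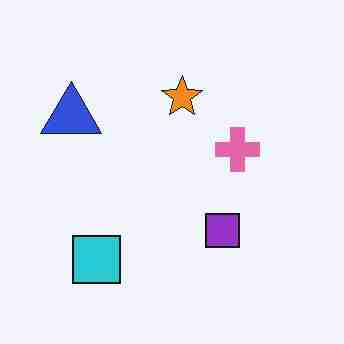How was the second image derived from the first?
The image was heavily JPEG-compressed with obvious blocking artifacts.

Blocky 8×8 compression artifacts appear around shape edges and the flat background shows ringing — characteristic JPEG degradation.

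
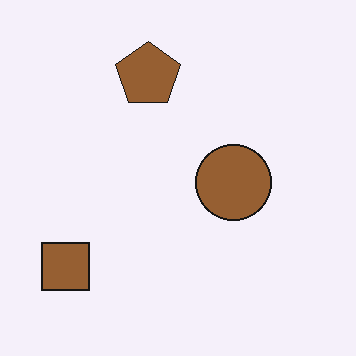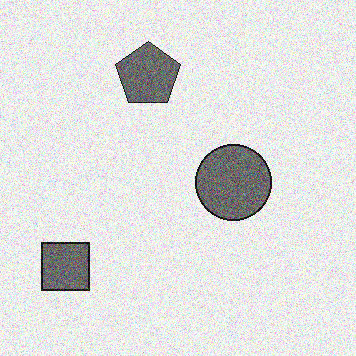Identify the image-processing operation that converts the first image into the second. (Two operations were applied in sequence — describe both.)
Converted to grayscale, then degraded with visible gaussian noise.

All color is removed — every shape is now a shade of grey. Random speckle covers the whole image, including the flat background.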